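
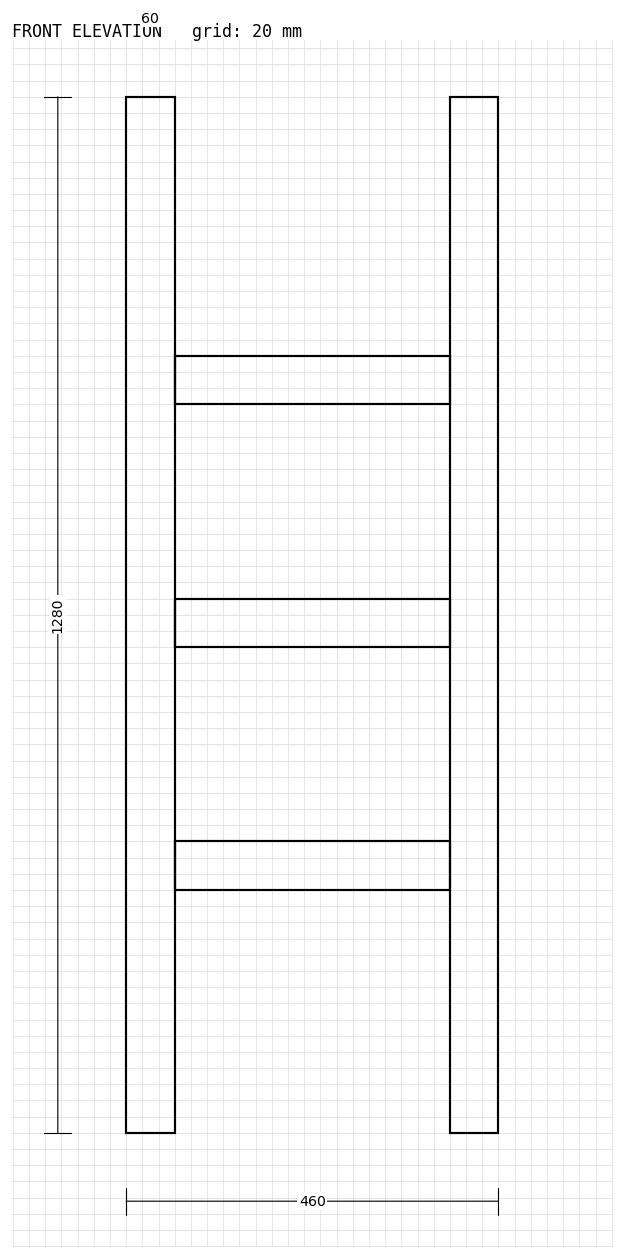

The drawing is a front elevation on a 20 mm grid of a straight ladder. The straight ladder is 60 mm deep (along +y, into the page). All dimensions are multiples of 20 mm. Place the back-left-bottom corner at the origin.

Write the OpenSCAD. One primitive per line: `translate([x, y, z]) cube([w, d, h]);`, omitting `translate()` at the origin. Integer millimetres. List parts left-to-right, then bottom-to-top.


cube([60, 60, 1280]);
translate([60, 0, 300]) cube([340, 60, 60]);
translate([60, 0, 600]) cube([340, 60, 60]);
translate([60, 0, 900]) cube([340, 60, 60]);
translate([400, 0, 0]) cube([60, 60, 1280]);


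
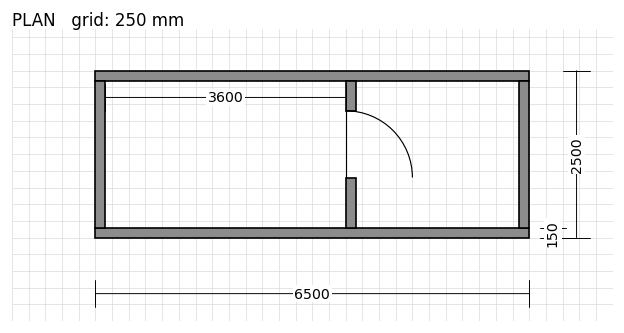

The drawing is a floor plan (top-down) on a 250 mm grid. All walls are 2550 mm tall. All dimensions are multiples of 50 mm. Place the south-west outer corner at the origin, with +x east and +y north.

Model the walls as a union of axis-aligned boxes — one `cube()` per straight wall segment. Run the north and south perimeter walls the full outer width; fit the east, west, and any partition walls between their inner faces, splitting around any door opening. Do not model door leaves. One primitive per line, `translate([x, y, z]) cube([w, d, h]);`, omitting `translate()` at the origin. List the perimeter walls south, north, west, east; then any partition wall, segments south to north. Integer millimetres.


cube([6500, 150, 2550]);
translate([0, 2350, 0]) cube([6500, 150, 2550]);
translate([0, 150, 0]) cube([150, 2200, 2550]);
translate([6350, 150, 0]) cube([150, 2200, 2550]);
translate([3750, 150, 0]) cube([150, 750, 2550]);
translate([3750, 1900, 0]) cube([150, 450, 2550]);


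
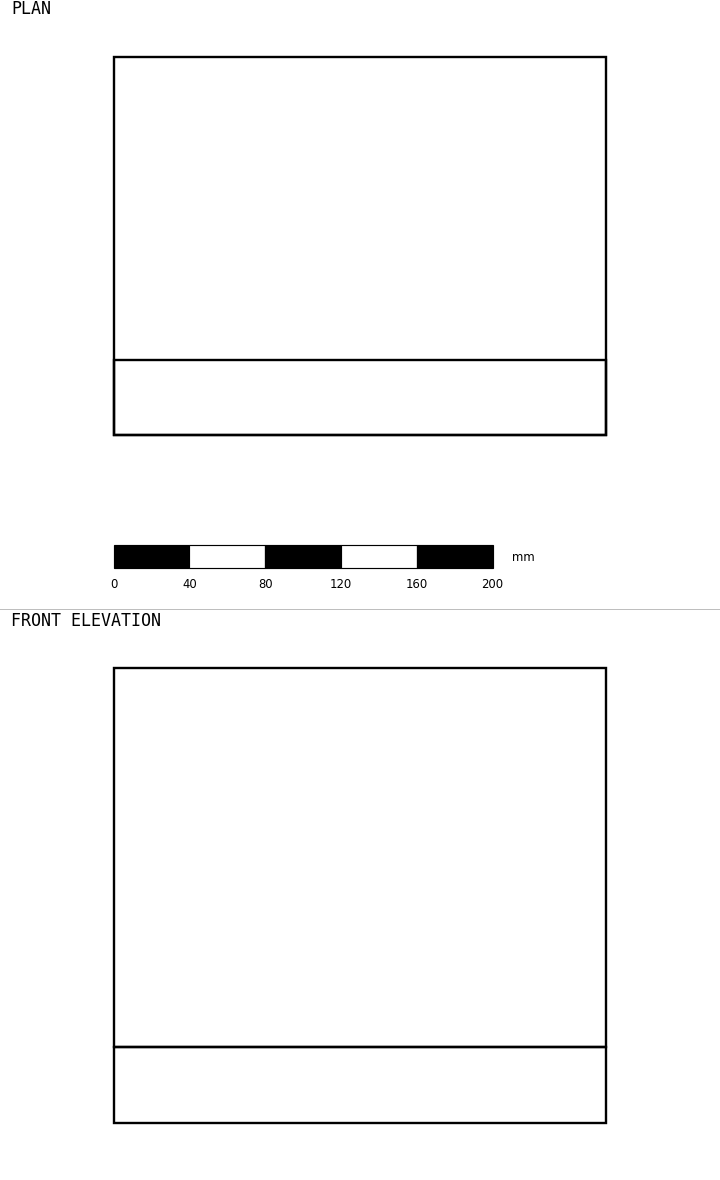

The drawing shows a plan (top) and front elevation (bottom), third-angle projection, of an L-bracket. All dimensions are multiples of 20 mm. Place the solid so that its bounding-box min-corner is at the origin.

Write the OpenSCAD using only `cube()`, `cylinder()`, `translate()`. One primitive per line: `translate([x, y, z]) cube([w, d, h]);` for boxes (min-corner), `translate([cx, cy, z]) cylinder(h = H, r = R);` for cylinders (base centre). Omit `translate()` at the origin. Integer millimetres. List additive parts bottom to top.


cube([260, 200, 40]);
translate([0, 0, 40]) cube([260, 40, 200]);


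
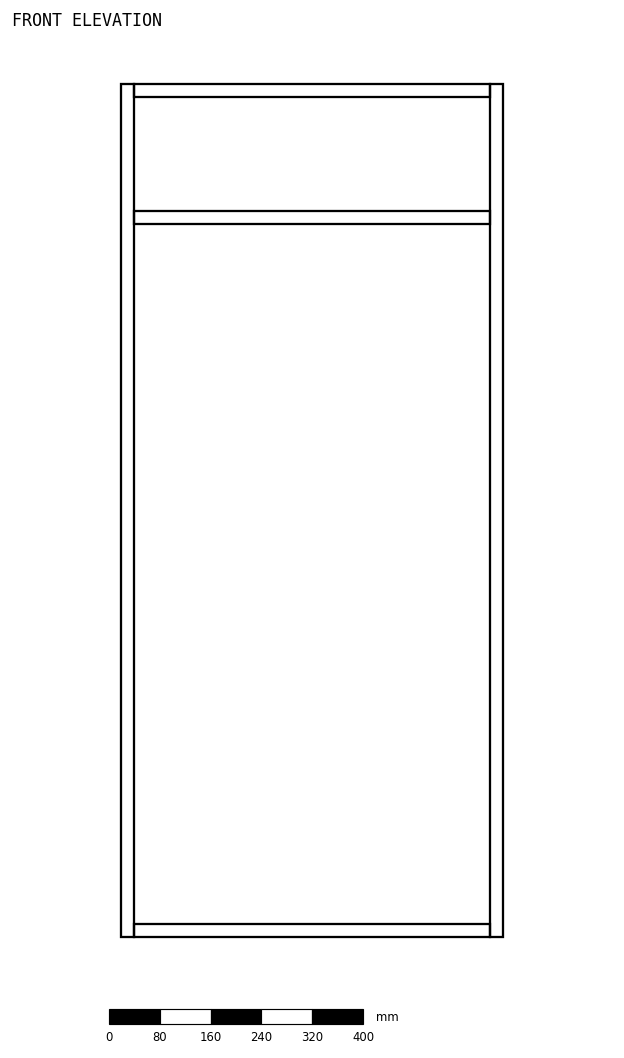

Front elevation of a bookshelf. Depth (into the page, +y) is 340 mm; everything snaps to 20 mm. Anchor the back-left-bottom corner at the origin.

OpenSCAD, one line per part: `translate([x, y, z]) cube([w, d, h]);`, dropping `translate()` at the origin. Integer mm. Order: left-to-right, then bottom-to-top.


cube([20, 340, 1340]);
translate([20, 0, 0]) cube([560, 340, 20]);
translate([20, 0, 1120]) cube([560, 340, 20]);
translate([20, 0, 1320]) cube([560, 340, 20]);
translate([580, 0, 0]) cube([20, 340, 1340]);


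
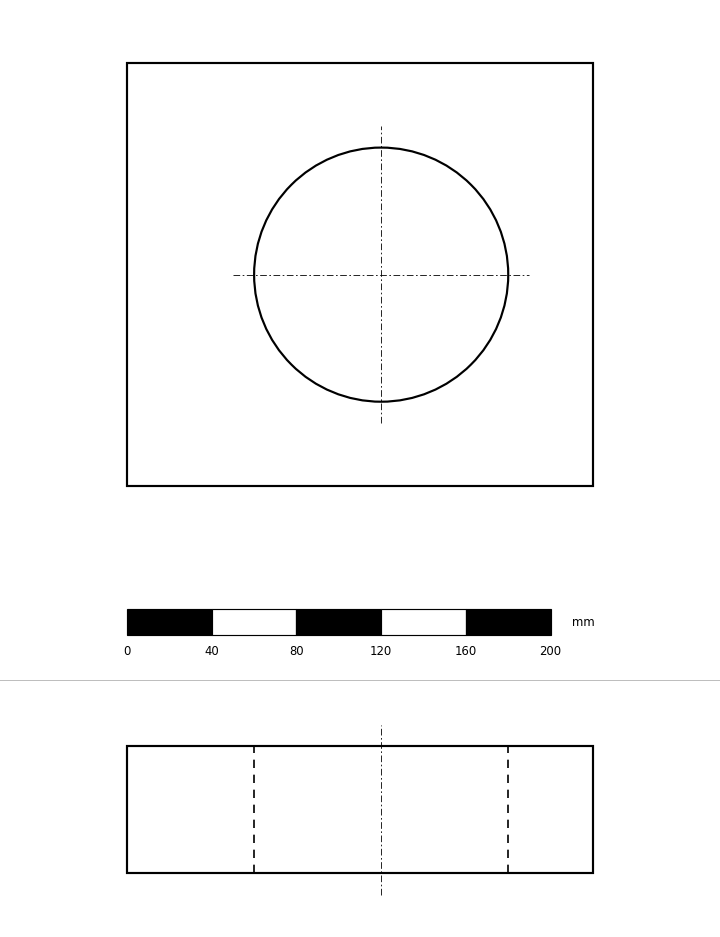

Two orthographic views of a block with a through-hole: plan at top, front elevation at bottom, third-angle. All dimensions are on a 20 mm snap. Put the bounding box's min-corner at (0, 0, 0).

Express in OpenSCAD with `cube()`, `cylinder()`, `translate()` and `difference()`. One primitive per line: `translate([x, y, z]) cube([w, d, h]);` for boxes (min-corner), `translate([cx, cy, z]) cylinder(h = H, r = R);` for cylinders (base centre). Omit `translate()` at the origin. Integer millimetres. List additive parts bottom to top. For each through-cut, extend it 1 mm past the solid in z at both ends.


difference() {
  cube([220, 200, 60]);
  translate([120, 100, -1]) cylinder(h = 62, r = 60);
}


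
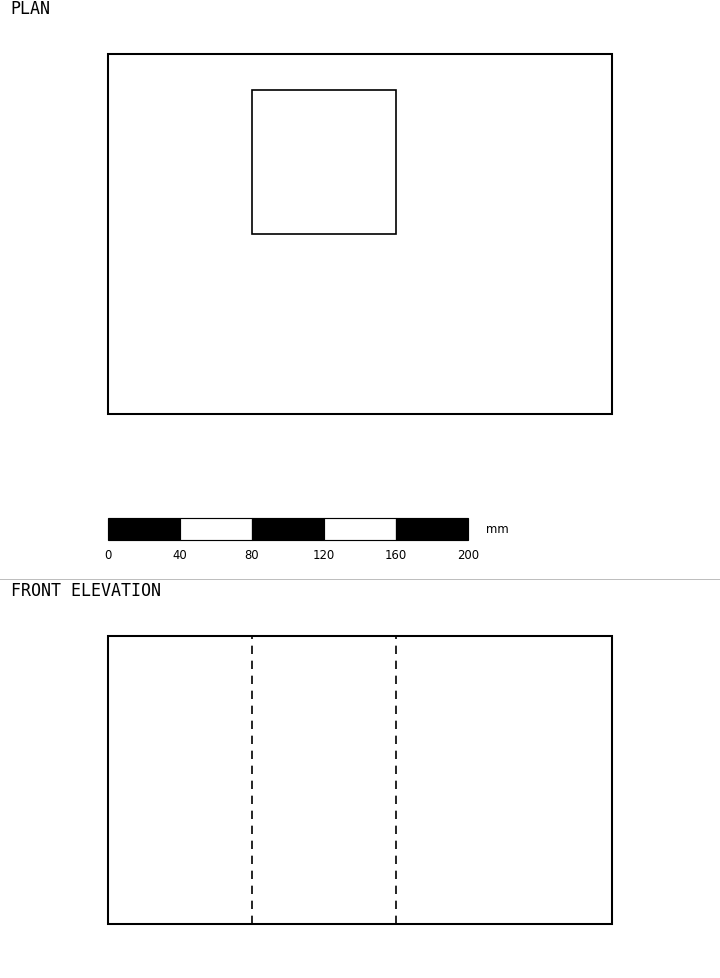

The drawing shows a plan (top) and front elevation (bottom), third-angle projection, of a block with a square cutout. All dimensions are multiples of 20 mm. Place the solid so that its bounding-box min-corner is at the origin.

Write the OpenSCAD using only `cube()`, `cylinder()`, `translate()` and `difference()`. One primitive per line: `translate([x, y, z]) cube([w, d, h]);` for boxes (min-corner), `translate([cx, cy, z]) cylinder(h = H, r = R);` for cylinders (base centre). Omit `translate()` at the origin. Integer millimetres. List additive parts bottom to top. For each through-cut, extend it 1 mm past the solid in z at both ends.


difference() {
  cube([280, 200, 160]);
  translate([80, 100, -1]) cube([80, 80, 162]);
}


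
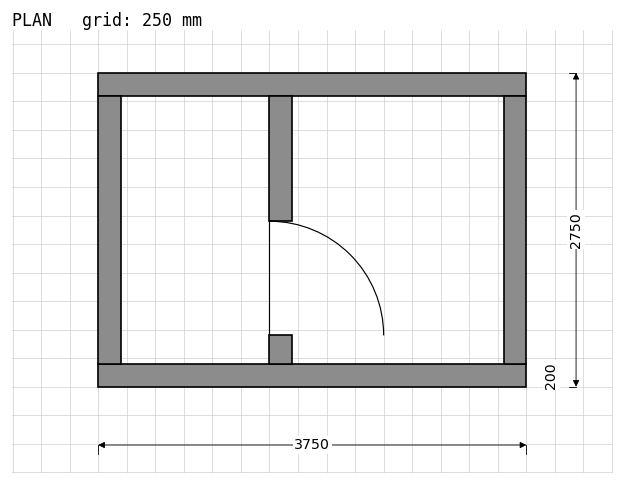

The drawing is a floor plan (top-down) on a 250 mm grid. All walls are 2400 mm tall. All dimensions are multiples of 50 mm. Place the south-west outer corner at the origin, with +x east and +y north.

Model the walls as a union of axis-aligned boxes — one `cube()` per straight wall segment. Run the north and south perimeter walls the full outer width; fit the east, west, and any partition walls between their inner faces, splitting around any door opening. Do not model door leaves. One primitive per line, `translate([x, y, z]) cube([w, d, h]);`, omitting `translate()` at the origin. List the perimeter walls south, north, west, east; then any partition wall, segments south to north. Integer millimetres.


cube([3750, 200, 2400]);
translate([0, 2550, 0]) cube([3750, 200, 2400]);
translate([0, 200, 0]) cube([200, 2350, 2400]);
translate([3550, 200, 0]) cube([200, 2350, 2400]);
translate([1500, 200, 0]) cube([200, 250, 2400]);
translate([1500, 1450, 0]) cube([200, 1100, 2400]);


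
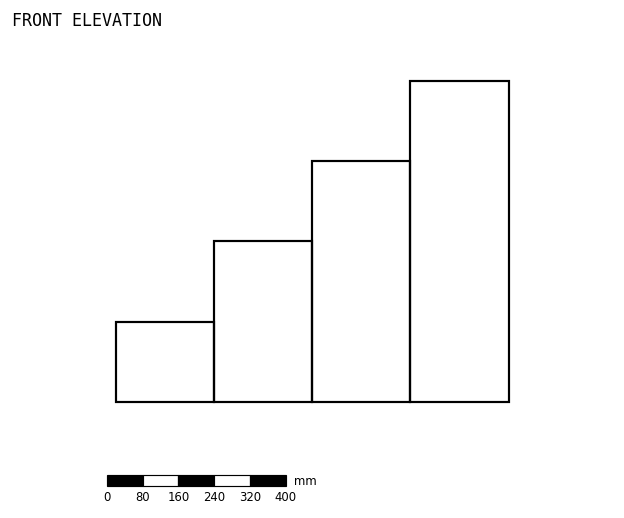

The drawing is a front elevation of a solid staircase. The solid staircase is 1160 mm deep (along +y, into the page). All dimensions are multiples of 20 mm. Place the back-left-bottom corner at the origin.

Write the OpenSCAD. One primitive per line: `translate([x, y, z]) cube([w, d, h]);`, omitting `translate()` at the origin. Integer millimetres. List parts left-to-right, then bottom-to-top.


cube([220, 1160, 180]);
translate([220, 0, 0]) cube([220, 1160, 360]);
translate([440, 0, 0]) cube([220, 1160, 540]);
translate([660, 0, 0]) cube([220, 1160, 720]);


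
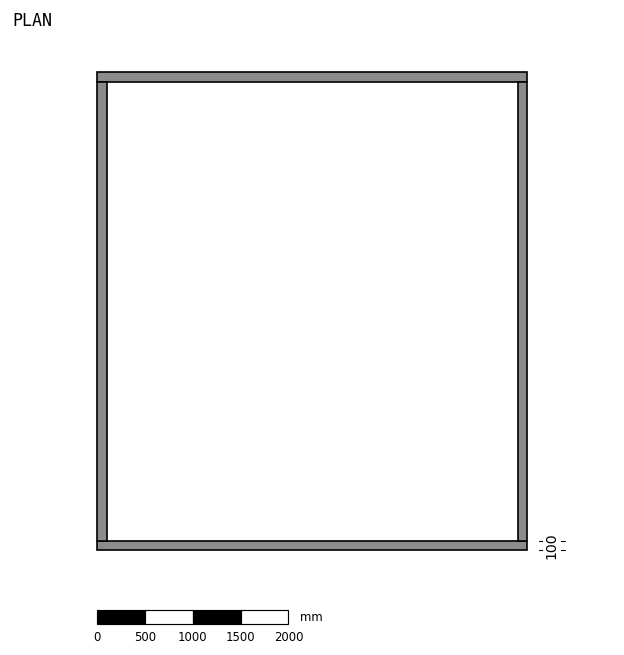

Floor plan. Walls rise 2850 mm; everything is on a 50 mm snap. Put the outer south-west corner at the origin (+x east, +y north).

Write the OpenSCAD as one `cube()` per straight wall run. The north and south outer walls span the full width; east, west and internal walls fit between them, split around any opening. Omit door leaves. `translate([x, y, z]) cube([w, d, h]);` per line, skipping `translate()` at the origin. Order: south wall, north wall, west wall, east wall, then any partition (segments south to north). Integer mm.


cube([4500, 100, 2850]);
translate([0, 4900, 0]) cube([4500, 100, 2850]);
translate([0, 100, 0]) cube([100, 4800, 2850]);
translate([4400, 100, 0]) cube([100, 4800, 2850]);


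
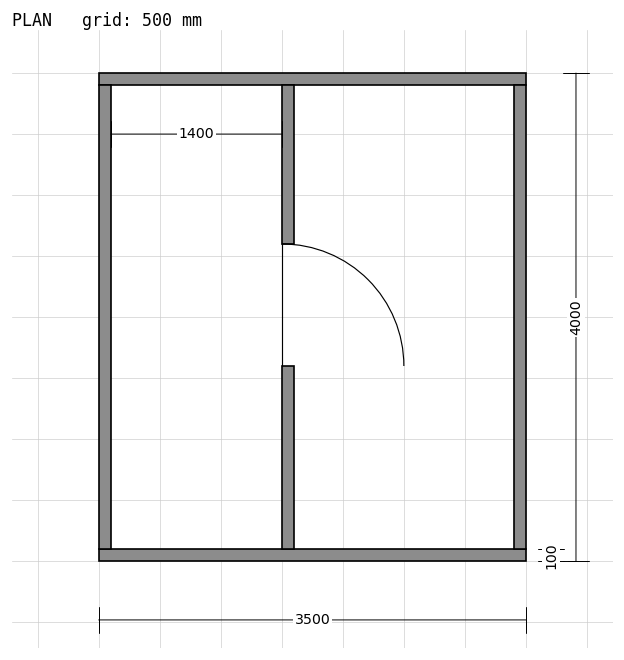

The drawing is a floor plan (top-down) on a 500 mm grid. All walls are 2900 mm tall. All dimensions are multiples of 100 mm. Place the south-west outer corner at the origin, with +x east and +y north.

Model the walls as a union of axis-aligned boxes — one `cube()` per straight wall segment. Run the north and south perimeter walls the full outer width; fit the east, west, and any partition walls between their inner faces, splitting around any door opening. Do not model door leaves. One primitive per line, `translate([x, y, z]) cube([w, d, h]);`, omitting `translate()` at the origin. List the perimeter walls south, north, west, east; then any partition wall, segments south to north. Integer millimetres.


cube([3500, 100, 2900]);
translate([0, 3900, 0]) cube([3500, 100, 2900]);
translate([0, 100, 0]) cube([100, 3800, 2900]);
translate([3400, 100, 0]) cube([100, 3800, 2900]);
translate([1500, 100, 0]) cube([100, 1500, 2900]);
translate([1500, 2600, 0]) cube([100, 1300, 2900]);


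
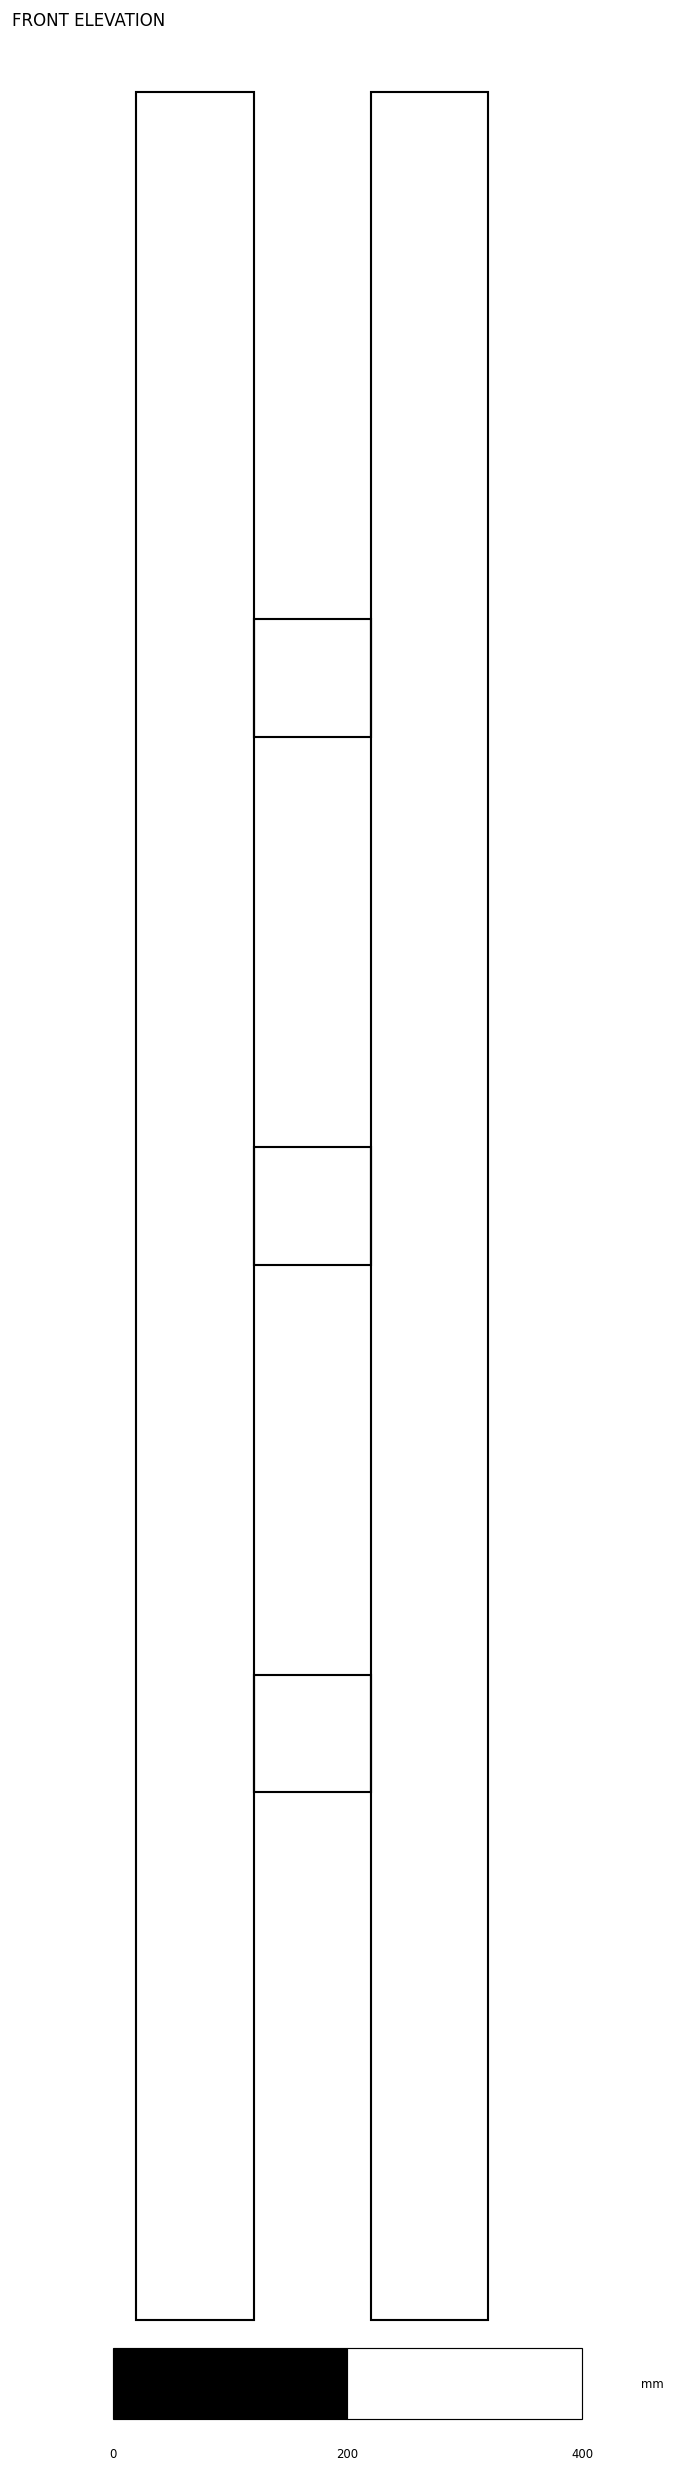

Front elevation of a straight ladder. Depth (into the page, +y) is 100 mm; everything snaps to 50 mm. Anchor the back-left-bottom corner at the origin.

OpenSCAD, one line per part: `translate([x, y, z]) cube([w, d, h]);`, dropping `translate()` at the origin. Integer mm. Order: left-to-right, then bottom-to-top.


cube([100, 100, 1900]);
translate([100, 0, 450]) cube([100, 100, 100]);
translate([100, 0, 900]) cube([100, 100, 100]);
translate([100, 0, 1350]) cube([100, 100, 100]);
translate([200, 0, 0]) cube([100, 100, 1900]);


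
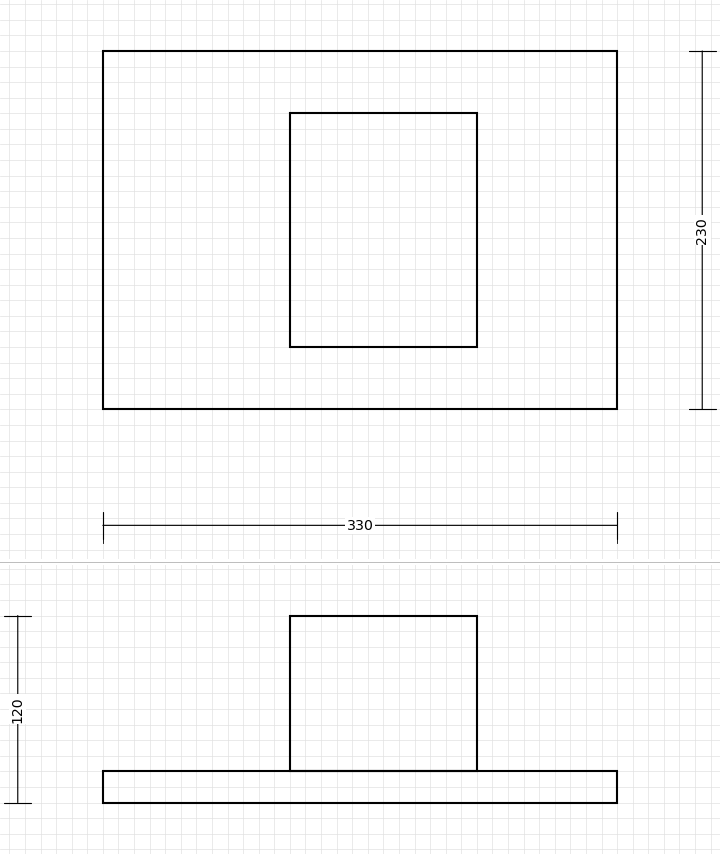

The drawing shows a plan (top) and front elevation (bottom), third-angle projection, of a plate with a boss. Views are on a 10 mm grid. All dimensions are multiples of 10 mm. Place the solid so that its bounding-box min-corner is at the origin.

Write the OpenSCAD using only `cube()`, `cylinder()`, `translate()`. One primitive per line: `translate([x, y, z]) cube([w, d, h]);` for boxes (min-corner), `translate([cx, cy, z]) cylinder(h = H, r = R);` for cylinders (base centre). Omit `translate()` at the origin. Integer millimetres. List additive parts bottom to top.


cube([330, 230, 20]);
translate([120, 40, 20]) cube([120, 150, 100]);


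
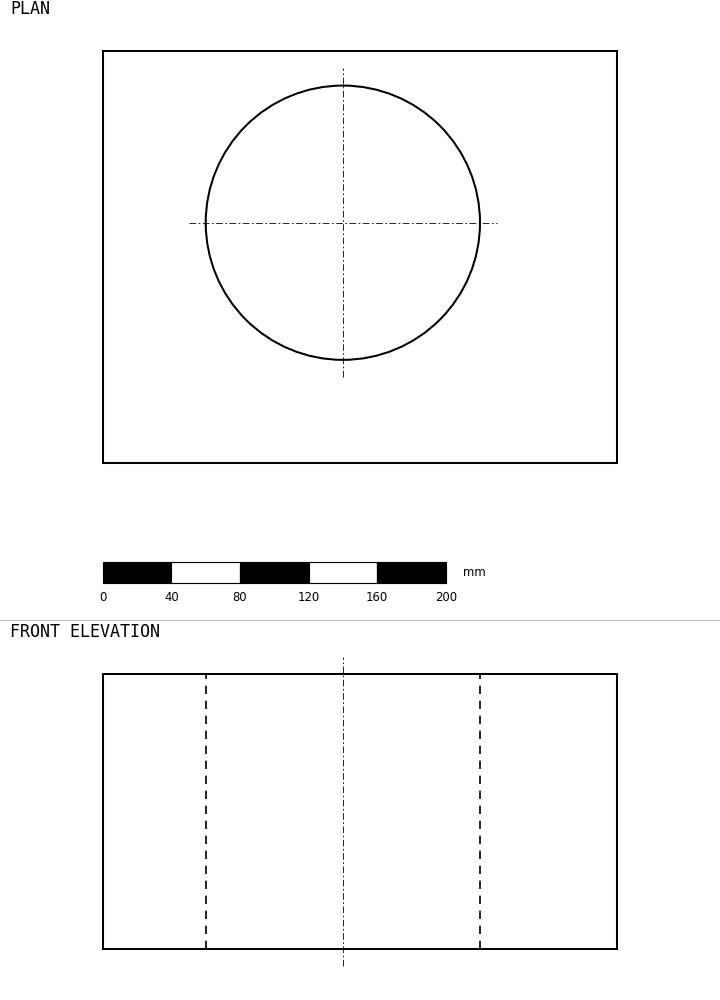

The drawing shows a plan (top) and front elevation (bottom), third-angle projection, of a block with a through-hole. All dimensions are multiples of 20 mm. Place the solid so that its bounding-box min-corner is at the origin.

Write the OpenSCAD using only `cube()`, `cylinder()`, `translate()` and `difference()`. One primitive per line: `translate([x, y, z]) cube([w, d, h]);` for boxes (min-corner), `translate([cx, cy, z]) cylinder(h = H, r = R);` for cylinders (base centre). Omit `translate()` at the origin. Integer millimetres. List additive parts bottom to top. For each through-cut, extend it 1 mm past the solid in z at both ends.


difference() {
  cube([300, 240, 160]);
  translate([140, 140, -1]) cylinder(h = 162, r = 80);
}


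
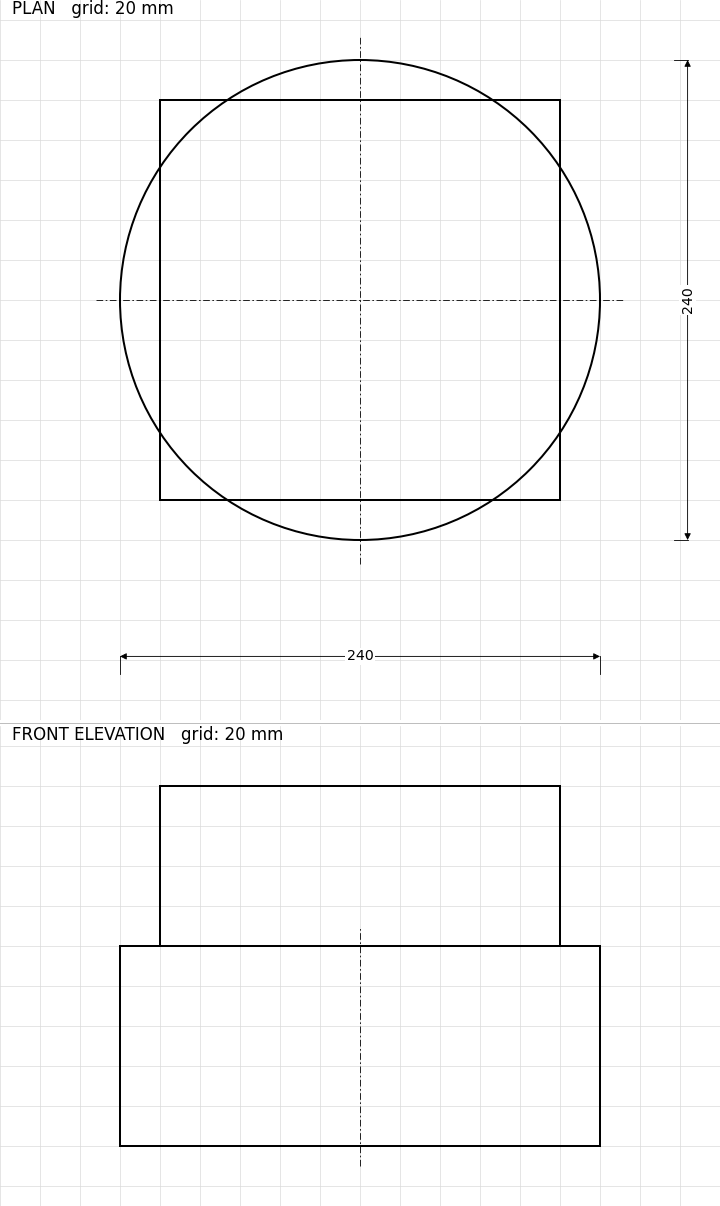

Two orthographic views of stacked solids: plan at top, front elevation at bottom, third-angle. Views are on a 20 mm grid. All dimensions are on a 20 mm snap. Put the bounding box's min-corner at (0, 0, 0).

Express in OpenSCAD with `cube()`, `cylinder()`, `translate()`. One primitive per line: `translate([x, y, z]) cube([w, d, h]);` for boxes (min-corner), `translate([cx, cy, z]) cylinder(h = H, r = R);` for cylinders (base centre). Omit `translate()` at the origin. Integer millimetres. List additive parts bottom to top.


translate([120, 120, 0]) cylinder(h = 100, r = 120);
translate([20, 20, 100]) cube([200, 200, 80]);


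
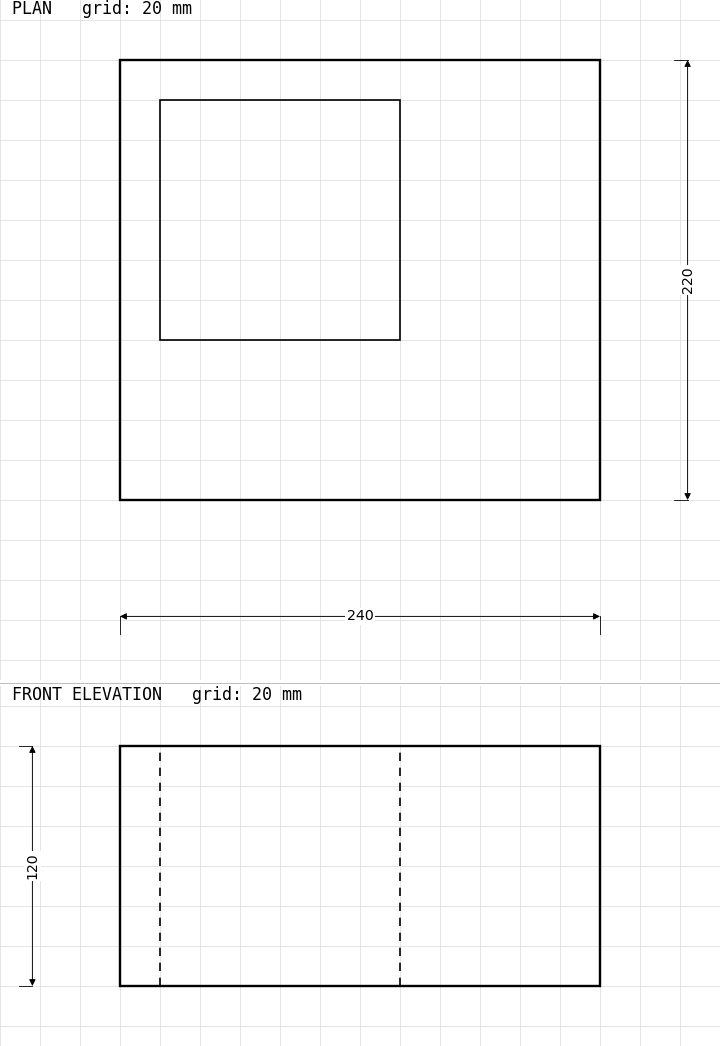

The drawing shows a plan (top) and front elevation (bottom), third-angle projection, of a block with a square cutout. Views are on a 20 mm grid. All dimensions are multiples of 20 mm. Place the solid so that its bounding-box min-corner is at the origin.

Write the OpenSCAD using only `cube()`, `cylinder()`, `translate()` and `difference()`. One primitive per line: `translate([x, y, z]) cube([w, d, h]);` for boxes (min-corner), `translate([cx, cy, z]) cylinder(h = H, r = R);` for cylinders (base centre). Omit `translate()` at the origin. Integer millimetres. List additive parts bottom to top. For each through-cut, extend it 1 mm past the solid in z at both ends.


difference() {
  cube([240, 220, 120]);
  translate([20, 80, -1]) cube([120, 120, 122]);
}


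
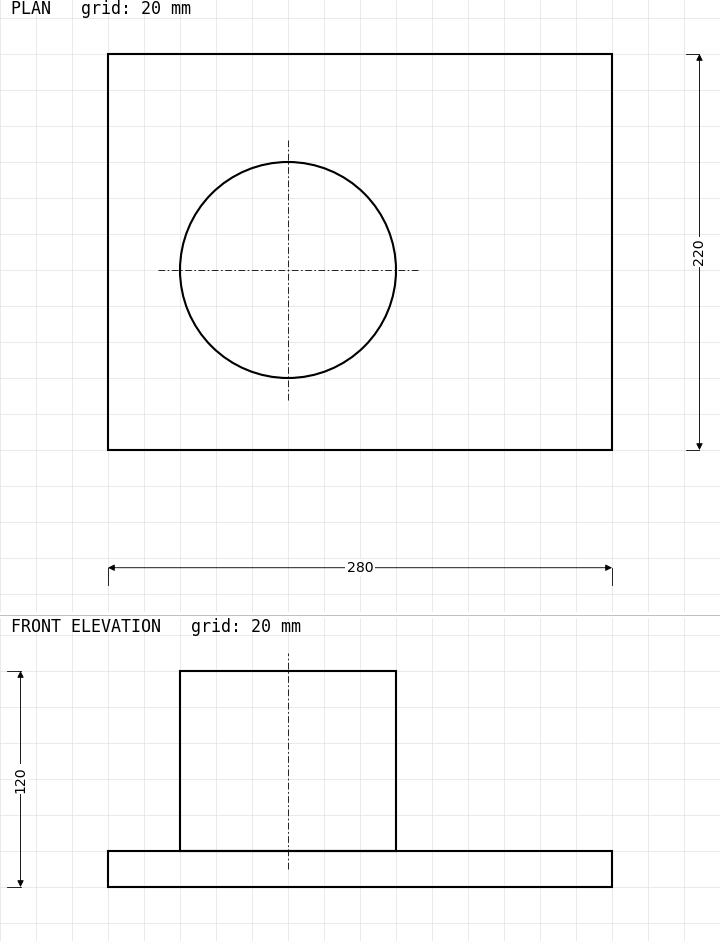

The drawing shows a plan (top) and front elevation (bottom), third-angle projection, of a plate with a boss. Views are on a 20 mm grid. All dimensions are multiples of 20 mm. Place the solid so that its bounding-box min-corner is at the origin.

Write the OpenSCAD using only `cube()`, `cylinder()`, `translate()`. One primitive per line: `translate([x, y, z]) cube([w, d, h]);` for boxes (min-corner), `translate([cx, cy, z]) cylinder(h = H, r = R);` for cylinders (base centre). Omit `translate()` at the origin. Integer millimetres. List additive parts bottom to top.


cube([280, 220, 20]);
translate([100, 100, 20]) cylinder(h = 100, r = 60);


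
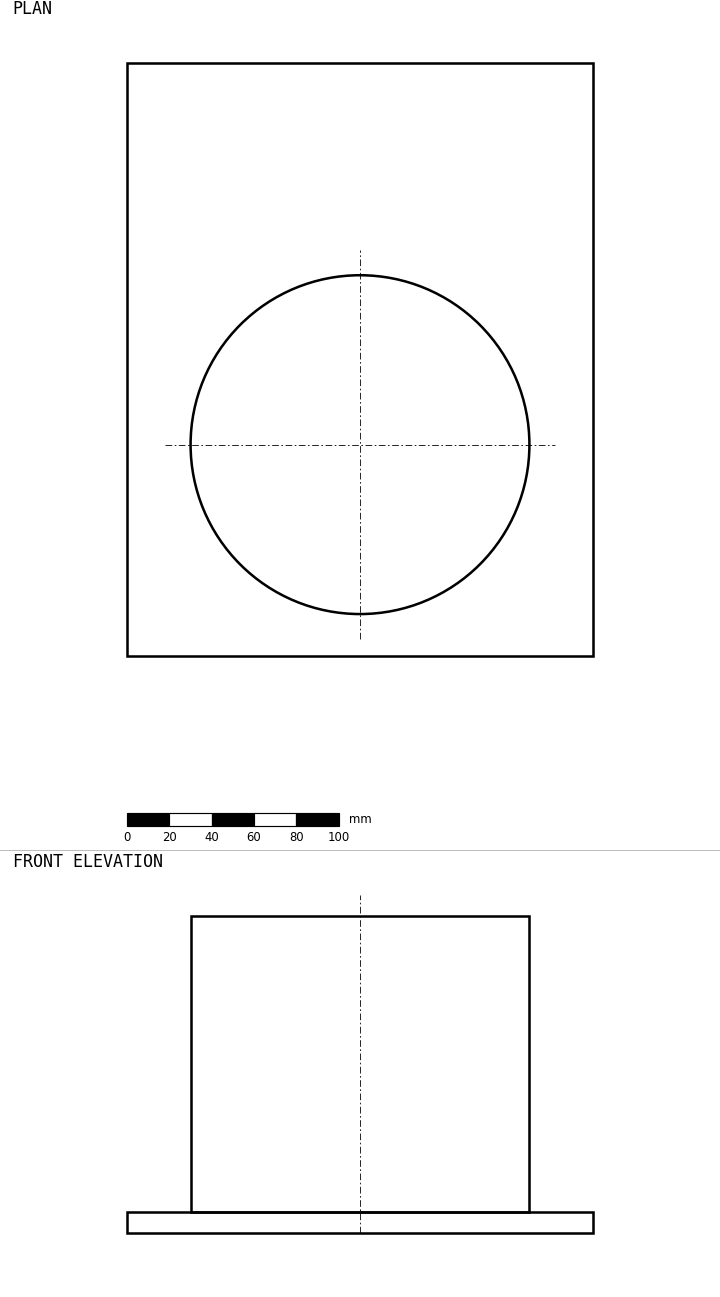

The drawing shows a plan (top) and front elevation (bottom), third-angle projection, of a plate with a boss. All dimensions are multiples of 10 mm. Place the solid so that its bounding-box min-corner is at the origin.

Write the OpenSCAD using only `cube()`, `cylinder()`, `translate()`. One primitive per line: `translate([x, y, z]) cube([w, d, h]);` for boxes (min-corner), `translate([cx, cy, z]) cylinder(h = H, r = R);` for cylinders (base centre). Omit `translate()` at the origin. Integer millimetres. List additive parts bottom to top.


cube([220, 280, 10]);
translate([110, 100, 10]) cylinder(h = 140, r = 80);


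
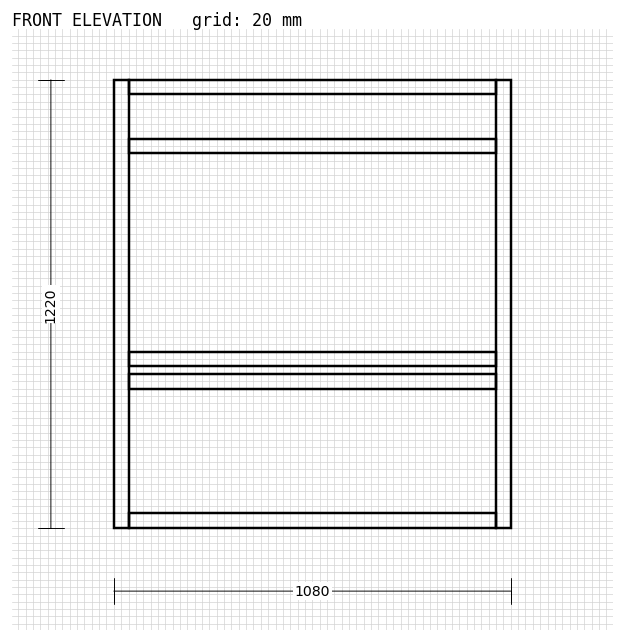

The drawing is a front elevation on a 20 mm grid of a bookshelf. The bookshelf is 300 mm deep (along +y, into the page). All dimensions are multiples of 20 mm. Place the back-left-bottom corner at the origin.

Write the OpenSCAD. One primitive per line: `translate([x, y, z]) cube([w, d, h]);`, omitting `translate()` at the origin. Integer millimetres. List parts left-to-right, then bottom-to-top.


cube([40, 300, 1220]);
translate([40, 0, 0]) cube([1000, 300, 40]);
translate([40, 0, 380]) cube([1000, 300, 40]);
translate([40, 0, 440]) cube([1000, 300, 40]);
translate([40, 0, 1020]) cube([1000, 300, 40]);
translate([40, 0, 1180]) cube([1000, 300, 40]);
translate([1040, 0, 0]) cube([40, 300, 1220]);


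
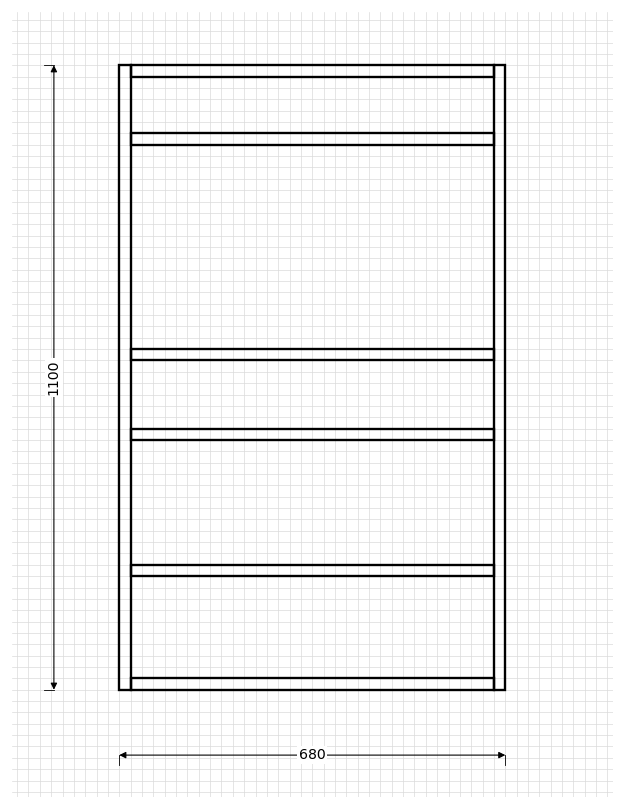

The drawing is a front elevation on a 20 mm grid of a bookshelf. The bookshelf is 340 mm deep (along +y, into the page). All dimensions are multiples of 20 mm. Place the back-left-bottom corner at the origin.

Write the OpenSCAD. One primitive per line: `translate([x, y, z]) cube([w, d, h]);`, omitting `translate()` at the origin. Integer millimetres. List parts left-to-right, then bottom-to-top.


cube([20, 340, 1100]);
translate([20, 0, 0]) cube([640, 340, 20]);
translate([20, 0, 200]) cube([640, 340, 20]);
translate([20, 0, 440]) cube([640, 340, 20]);
translate([20, 0, 580]) cube([640, 340, 20]);
translate([20, 0, 960]) cube([640, 340, 20]);
translate([20, 0, 1080]) cube([640, 340, 20]);
translate([660, 0, 0]) cube([20, 340, 1100]);


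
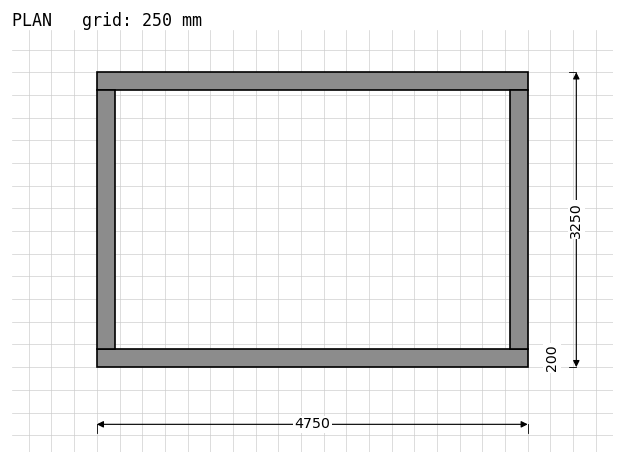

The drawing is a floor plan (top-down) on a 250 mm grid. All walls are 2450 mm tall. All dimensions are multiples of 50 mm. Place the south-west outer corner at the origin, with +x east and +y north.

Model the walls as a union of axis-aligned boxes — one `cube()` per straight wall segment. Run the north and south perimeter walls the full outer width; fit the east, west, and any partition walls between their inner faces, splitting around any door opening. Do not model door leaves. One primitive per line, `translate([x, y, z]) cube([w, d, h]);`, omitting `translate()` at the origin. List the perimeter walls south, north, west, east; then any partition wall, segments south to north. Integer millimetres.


cube([4750, 200, 2450]);
translate([0, 3050, 0]) cube([4750, 200, 2450]);
translate([0, 200, 0]) cube([200, 2850, 2450]);
translate([4550, 200, 0]) cube([200, 2850, 2450]);


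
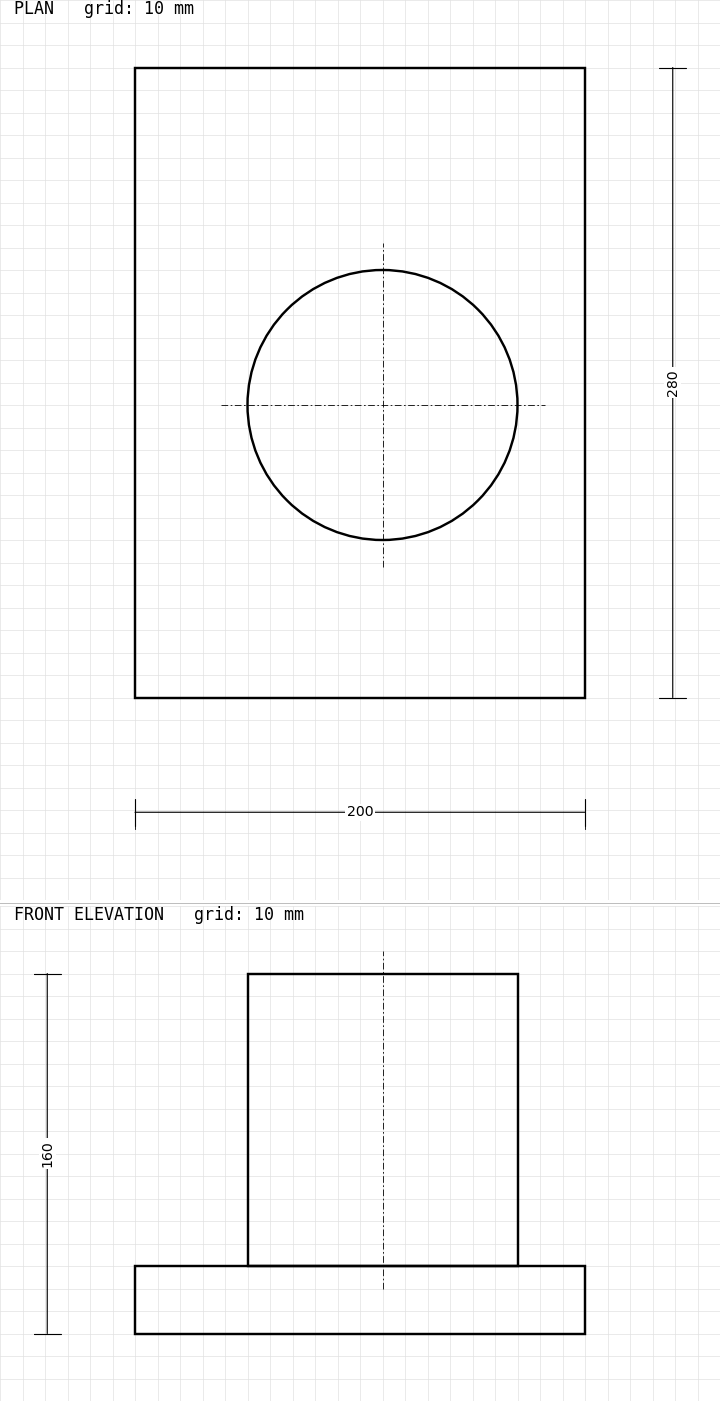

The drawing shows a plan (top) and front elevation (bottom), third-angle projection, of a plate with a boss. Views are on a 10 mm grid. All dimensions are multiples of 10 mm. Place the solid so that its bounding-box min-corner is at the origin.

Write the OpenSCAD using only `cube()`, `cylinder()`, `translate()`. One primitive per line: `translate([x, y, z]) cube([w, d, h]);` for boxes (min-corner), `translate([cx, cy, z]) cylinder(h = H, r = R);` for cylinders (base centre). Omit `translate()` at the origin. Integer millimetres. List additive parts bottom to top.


cube([200, 280, 30]);
translate([110, 130, 30]) cylinder(h = 130, r = 60);


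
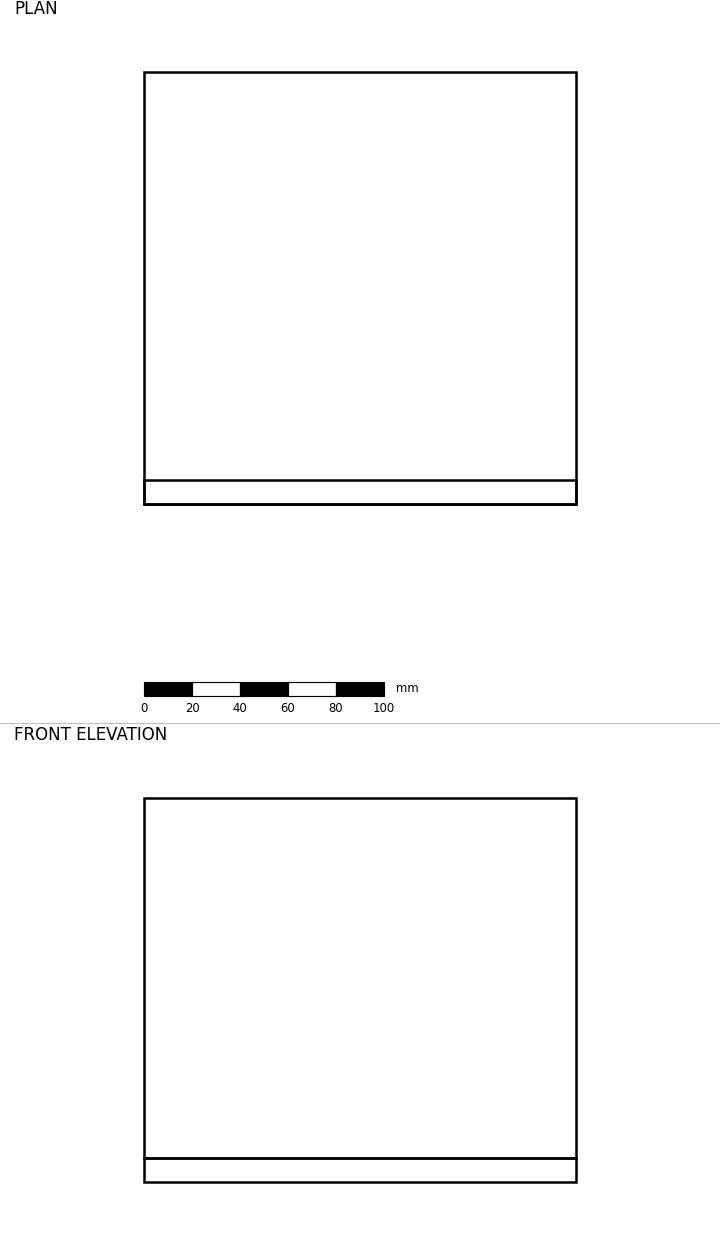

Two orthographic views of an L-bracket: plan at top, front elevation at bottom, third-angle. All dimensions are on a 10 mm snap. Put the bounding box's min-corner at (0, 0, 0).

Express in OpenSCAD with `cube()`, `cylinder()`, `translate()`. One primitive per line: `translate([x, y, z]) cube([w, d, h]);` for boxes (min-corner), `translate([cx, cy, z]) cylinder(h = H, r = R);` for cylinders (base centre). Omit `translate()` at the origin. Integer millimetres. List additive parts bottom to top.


cube([180, 180, 10]);
translate([0, 0, 10]) cube([180, 10, 150]);


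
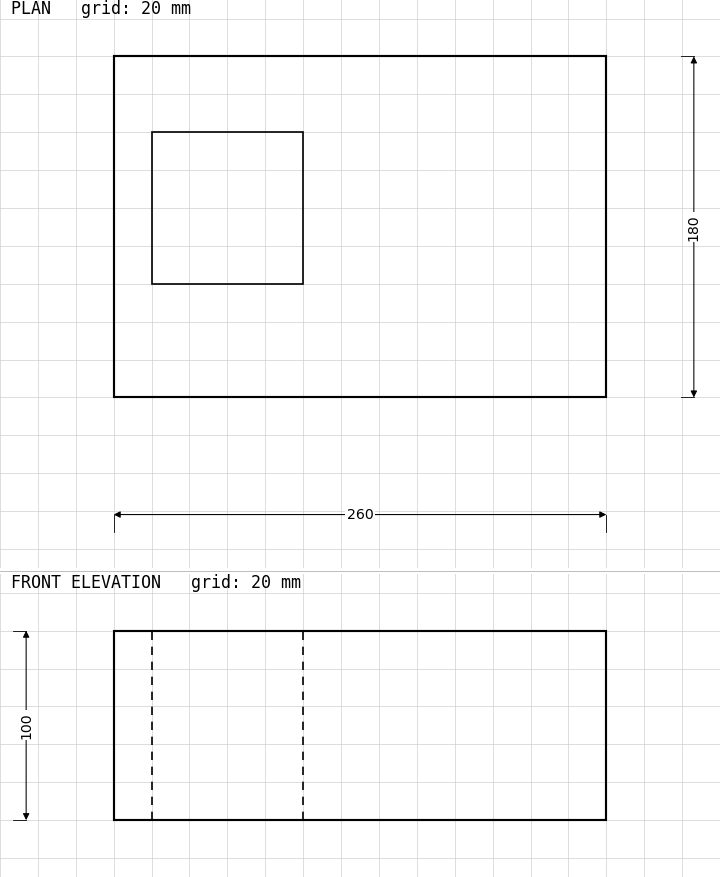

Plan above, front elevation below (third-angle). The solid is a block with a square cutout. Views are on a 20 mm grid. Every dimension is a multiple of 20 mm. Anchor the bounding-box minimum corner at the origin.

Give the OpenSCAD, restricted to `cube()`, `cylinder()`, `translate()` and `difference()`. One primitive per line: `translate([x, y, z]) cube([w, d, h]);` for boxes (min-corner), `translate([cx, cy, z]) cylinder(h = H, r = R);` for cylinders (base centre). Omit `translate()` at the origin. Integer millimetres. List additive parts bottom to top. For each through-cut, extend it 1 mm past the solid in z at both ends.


difference() {
  cube([260, 180, 100]);
  translate([20, 60, -1]) cube([80, 80, 102]);
}


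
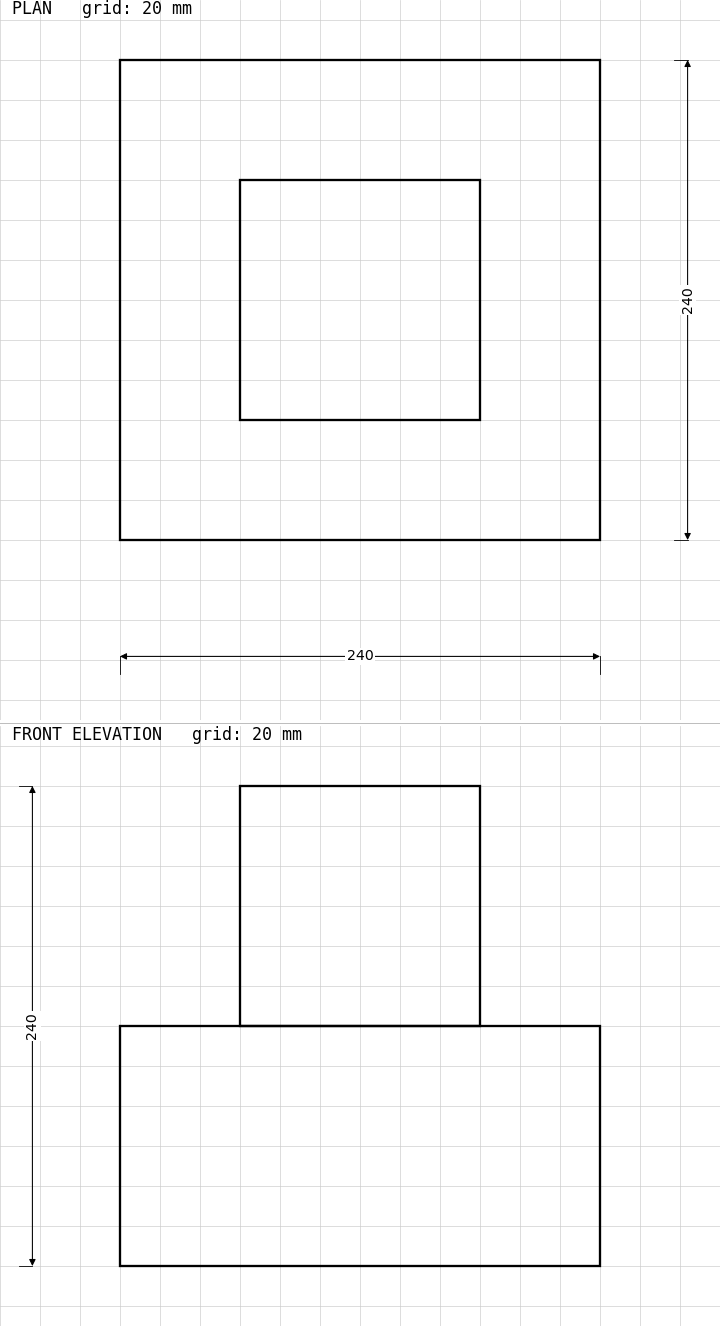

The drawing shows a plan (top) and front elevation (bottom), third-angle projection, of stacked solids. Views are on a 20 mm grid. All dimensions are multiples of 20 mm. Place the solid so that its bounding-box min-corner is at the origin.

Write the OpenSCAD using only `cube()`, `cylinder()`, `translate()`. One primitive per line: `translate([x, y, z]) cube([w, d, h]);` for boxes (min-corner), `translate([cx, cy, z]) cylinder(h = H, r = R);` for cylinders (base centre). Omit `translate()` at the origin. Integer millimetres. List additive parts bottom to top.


cube([240, 240, 120]);
translate([60, 60, 120]) cube([120, 120, 120]);


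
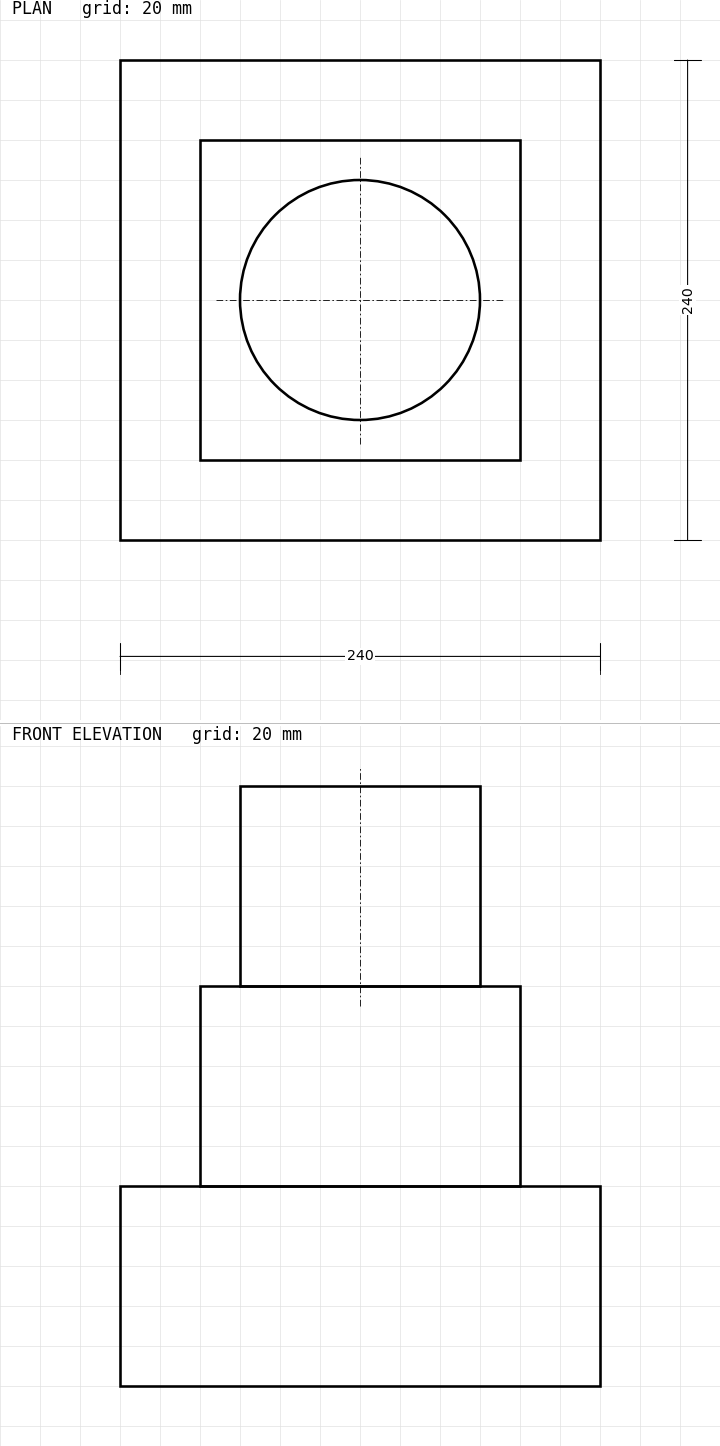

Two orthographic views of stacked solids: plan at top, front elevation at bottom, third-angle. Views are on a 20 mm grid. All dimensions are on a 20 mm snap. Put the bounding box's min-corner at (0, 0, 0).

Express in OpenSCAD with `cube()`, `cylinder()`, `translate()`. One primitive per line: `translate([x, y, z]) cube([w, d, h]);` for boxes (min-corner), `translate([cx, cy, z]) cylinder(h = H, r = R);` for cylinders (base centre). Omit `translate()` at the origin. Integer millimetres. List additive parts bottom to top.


cube([240, 240, 100]);
translate([40, 40, 100]) cube([160, 160, 100]);
translate([120, 120, 200]) cylinder(h = 100, r = 60);


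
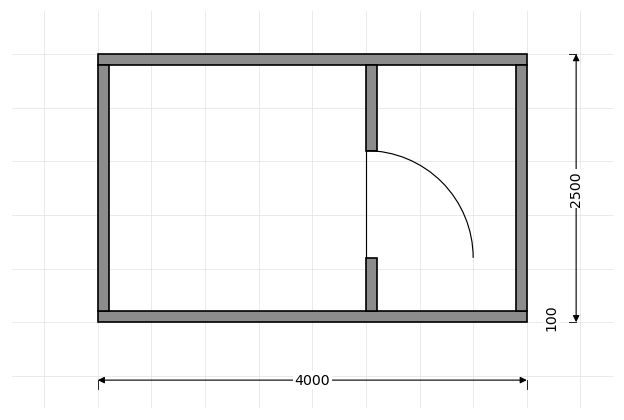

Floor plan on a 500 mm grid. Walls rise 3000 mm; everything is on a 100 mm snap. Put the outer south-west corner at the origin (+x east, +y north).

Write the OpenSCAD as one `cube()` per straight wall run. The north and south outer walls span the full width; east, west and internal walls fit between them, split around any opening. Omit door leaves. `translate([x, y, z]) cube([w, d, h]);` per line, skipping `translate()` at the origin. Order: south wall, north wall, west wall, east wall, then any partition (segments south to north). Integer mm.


cube([4000, 100, 3000]);
translate([0, 2400, 0]) cube([4000, 100, 3000]);
translate([0, 100, 0]) cube([100, 2300, 3000]);
translate([3900, 100, 0]) cube([100, 2300, 3000]);
translate([2500, 100, 0]) cube([100, 500, 3000]);
translate([2500, 1600, 0]) cube([100, 800, 3000]);


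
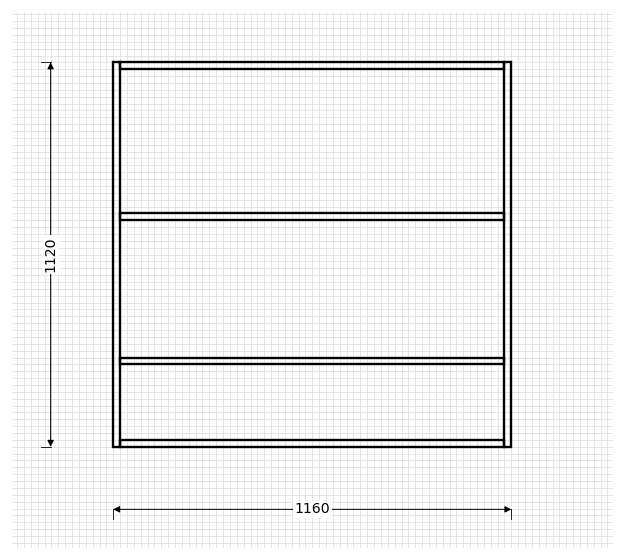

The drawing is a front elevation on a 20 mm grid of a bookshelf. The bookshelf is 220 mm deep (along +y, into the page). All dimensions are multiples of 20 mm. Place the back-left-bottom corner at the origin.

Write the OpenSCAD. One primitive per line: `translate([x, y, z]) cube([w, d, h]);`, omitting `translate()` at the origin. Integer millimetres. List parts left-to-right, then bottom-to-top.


cube([20, 220, 1120]);
translate([20, 0, 0]) cube([1120, 220, 20]);
translate([20, 0, 240]) cube([1120, 220, 20]);
translate([20, 0, 660]) cube([1120, 220, 20]);
translate([20, 0, 1100]) cube([1120, 220, 20]);
translate([1140, 0, 0]) cube([20, 220, 1120]);


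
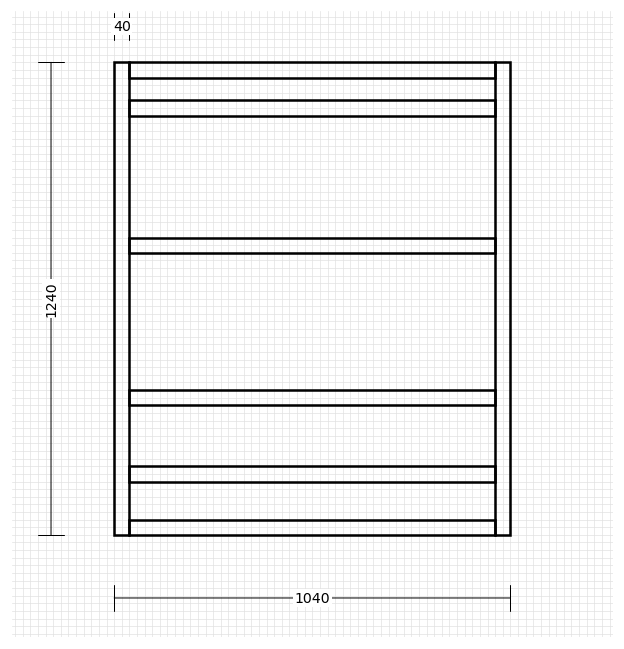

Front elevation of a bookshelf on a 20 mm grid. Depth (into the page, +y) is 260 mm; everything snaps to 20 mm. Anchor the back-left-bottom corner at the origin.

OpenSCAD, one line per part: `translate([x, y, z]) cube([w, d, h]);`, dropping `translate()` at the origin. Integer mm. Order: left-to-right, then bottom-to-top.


cube([40, 260, 1240]);
translate([40, 0, 0]) cube([960, 260, 40]);
translate([40, 0, 140]) cube([960, 260, 40]);
translate([40, 0, 340]) cube([960, 260, 40]);
translate([40, 0, 740]) cube([960, 260, 40]);
translate([40, 0, 1100]) cube([960, 260, 40]);
translate([40, 0, 1200]) cube([960, 260, 40]);
translate([1000, 0, 0]) cube([40, 260, 1240]);


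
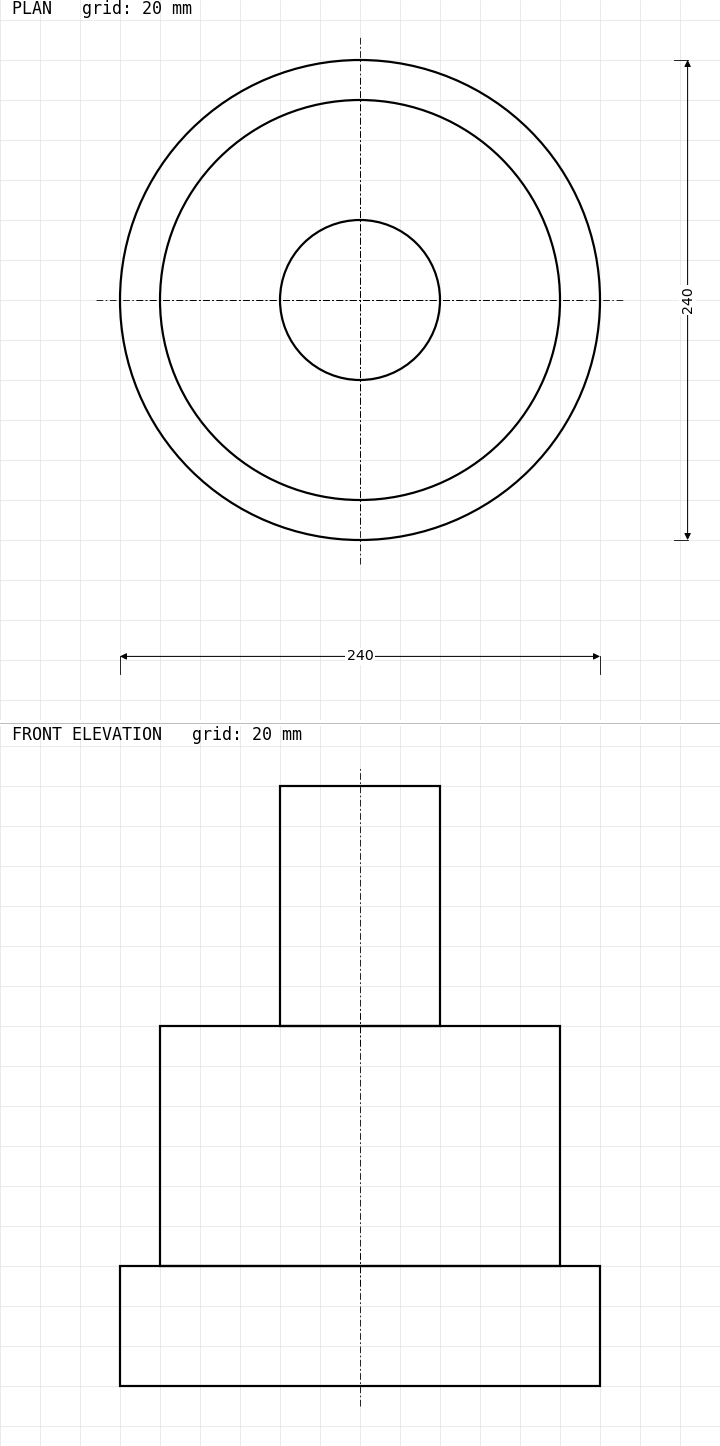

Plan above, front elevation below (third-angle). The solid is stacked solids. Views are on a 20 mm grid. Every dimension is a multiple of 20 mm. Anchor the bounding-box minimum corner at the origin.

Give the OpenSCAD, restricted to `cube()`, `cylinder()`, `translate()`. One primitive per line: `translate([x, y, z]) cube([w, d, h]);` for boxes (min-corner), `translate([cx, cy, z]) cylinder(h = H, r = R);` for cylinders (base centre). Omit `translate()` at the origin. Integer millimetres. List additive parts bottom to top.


translate([120, 120, 0]) cylinder(h = 60, r = 120);
translate([120, 120, 60]) cylinder(h = 120, r = 100);
translate([120, 120, 180]) cylinder(h = 120, r = 40);


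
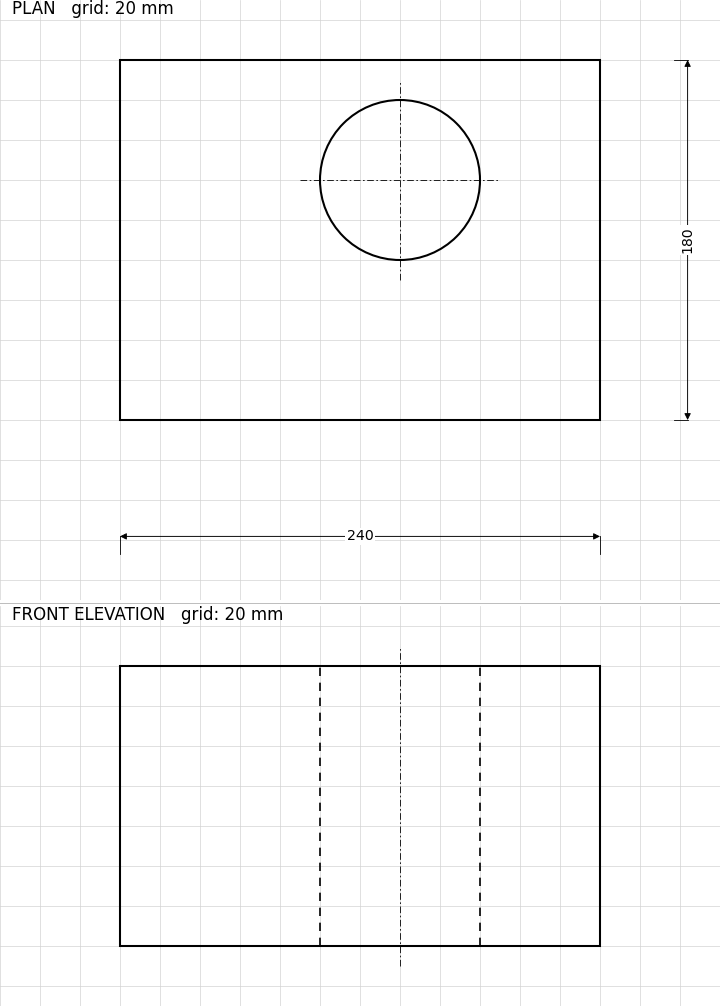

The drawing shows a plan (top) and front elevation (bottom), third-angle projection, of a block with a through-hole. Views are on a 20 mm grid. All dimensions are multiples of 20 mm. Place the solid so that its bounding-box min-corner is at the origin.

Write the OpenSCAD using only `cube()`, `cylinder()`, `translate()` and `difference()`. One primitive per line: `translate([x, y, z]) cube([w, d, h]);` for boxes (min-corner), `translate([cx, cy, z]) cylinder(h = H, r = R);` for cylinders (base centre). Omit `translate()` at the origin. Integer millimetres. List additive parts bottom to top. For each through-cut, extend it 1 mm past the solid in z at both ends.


difference() {
  cube([240, 180, 140]);
  translate([140, 120, -1]) cylinder(h = 142, r = 40);
}


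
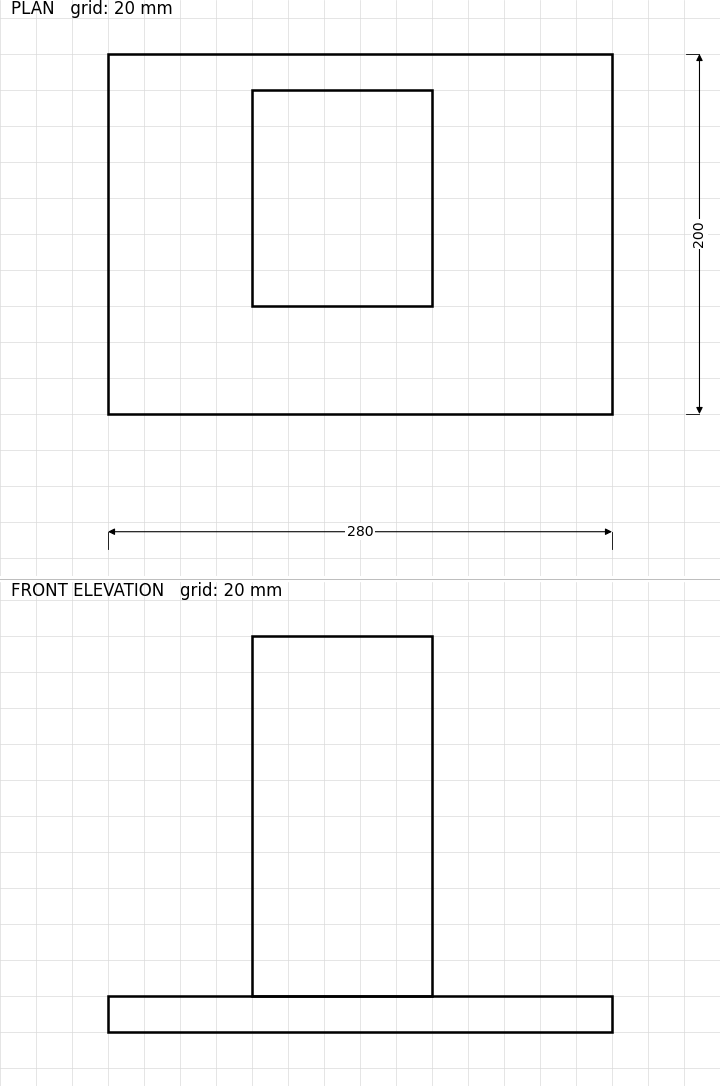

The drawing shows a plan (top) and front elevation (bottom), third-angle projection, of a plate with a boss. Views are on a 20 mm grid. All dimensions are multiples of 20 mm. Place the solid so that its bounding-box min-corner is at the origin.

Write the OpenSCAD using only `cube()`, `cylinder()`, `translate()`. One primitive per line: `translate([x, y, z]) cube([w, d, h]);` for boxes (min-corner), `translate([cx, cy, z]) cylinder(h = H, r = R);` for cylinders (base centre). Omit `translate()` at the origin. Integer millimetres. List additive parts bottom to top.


cube([280, 200, 20]);
translate([80, 60, 20]) cube([100, 120, 200]);


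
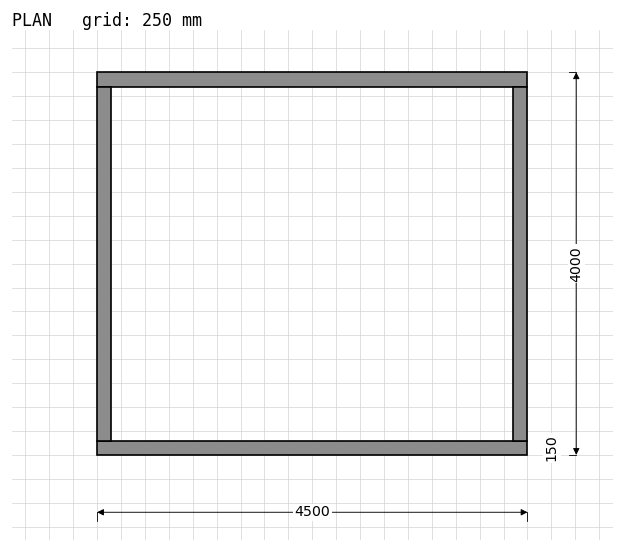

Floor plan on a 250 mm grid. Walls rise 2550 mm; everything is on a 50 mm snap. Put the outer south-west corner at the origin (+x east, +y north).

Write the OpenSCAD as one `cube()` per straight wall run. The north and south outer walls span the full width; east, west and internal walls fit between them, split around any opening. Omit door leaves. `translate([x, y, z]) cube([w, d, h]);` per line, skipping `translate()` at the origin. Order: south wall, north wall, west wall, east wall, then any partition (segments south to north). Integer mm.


cube([4500, 150, 2550]);
translate([0, 3850, 0]) cube([4500, 150, 2550]);
translate([0, 150, 0]) cube([150, 3700, 2550]);
translate([4350, 150, 0]) cube([150, 3700, 2550]);


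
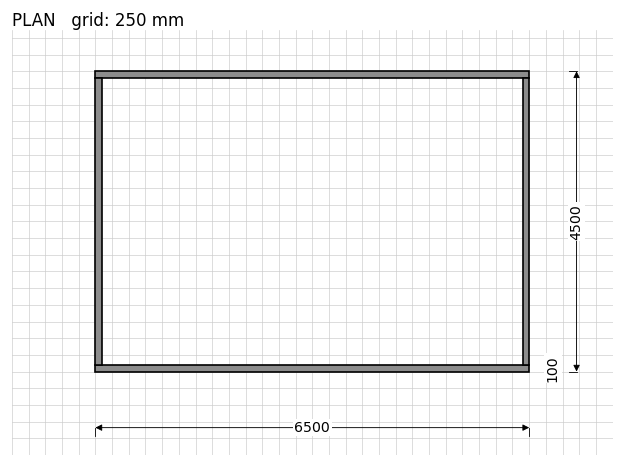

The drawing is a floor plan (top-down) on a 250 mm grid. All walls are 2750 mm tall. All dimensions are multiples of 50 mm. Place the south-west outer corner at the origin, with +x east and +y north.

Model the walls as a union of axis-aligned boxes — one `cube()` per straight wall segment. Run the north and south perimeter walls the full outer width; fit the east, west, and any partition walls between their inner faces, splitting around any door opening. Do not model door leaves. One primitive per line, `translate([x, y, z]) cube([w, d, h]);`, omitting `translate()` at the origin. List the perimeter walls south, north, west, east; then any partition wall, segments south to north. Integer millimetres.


cube([6500, 100, 2750]);
translate([0, 4400, 0]) cube([6500, 100, 2750]);
translate([0, 100, 0]) cube([100, 4300, 2750]);
translate([6400, 100, 0]) cube([100, 4300, 2750]);


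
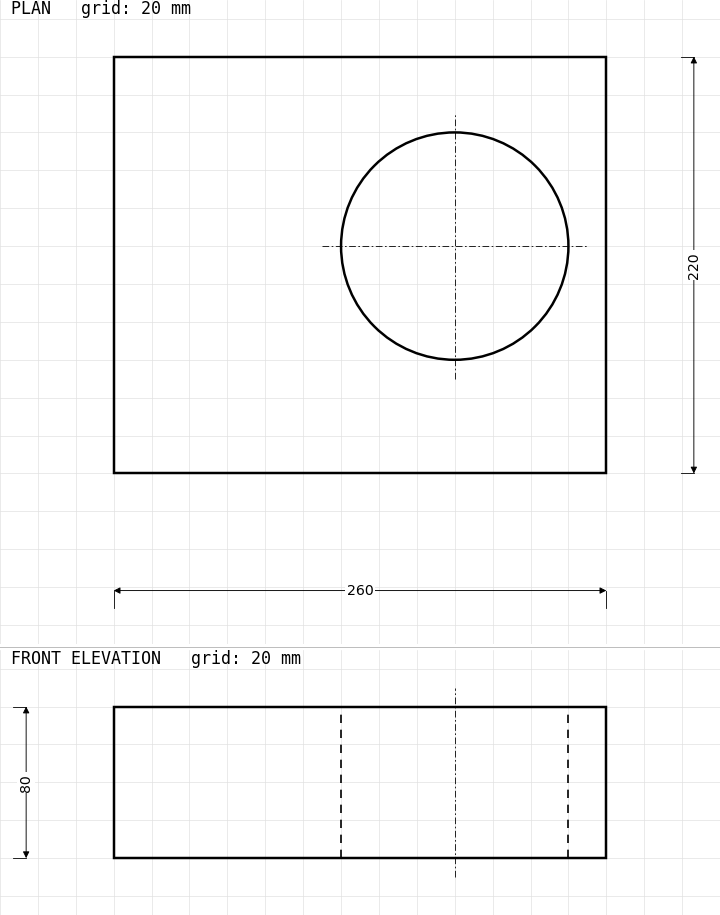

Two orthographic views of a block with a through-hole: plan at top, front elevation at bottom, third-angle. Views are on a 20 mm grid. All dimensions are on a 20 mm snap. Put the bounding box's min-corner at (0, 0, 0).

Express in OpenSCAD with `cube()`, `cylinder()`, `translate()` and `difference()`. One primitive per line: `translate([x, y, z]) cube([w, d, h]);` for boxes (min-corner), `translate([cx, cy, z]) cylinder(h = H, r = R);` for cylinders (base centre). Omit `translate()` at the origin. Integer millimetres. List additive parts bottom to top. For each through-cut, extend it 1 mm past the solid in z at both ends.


difference() {
  cube([260, 220, 80]);
  translate([180, 120, -1]) cylinder(h = 82, r = 60);
}


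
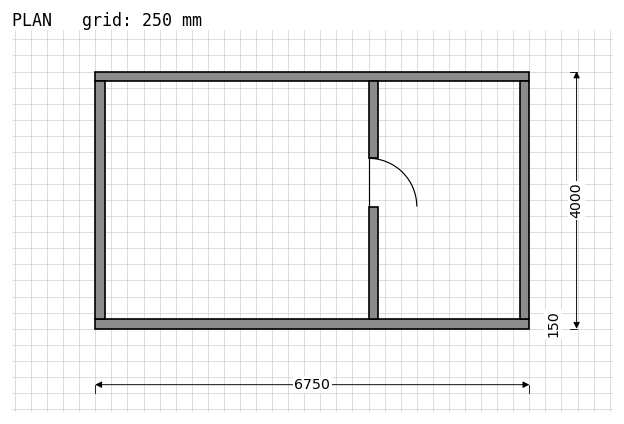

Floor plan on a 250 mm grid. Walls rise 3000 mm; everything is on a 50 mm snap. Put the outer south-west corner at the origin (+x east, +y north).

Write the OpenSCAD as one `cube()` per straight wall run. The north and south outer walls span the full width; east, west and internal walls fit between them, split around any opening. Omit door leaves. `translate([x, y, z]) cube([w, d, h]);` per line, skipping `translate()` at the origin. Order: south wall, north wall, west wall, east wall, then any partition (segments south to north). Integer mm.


cube([6750, 150, 3000]);
translate([0, 3850, 0]) cube([6750, 150, 3000]);
translate([0, 150, 0]) cube([150, 3700, 3000]);
translate([6600, 150, 0]) cube([150, 3700, 3000]);
translate([4250, 150, 0]) cube([150, 1750, 3000]);
translate([4250, 2650, 0]) cube([150, 1200, 3000]);
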